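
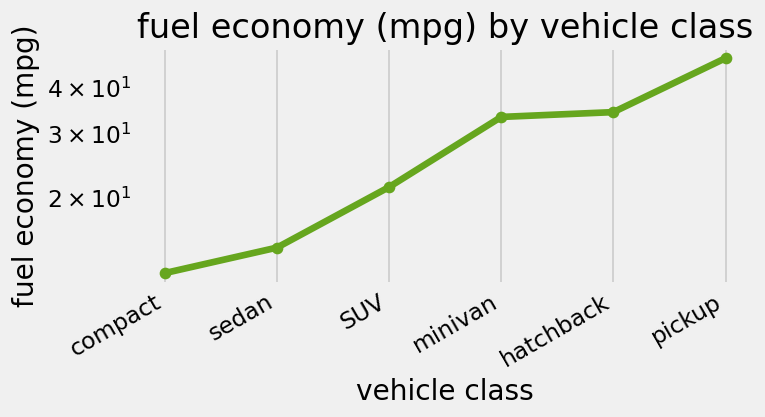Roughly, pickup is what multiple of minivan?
pickup ≈ 50, minivan ≈ 35; 50/35 ≈ 1.43.

≈ 1.43×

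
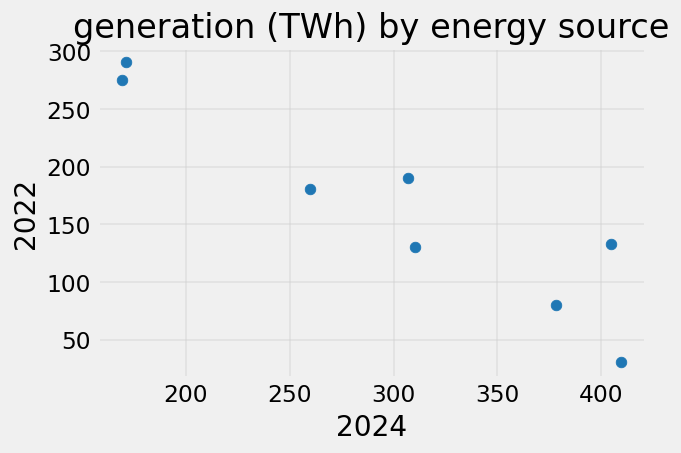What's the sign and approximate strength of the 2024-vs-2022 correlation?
negative, strong

Points are negatively correlated; strong (|r| ≈ 0.9).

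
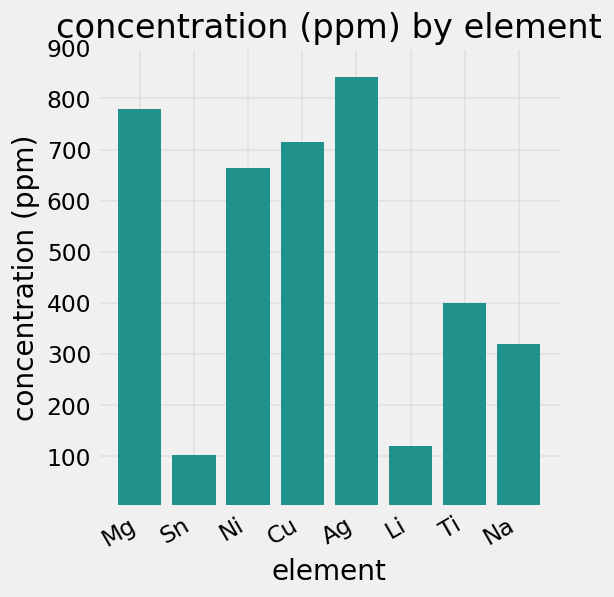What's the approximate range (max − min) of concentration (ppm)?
Max Ag ≈ 800, min Sn ≈ 100; range ≈ 700.

≈ 700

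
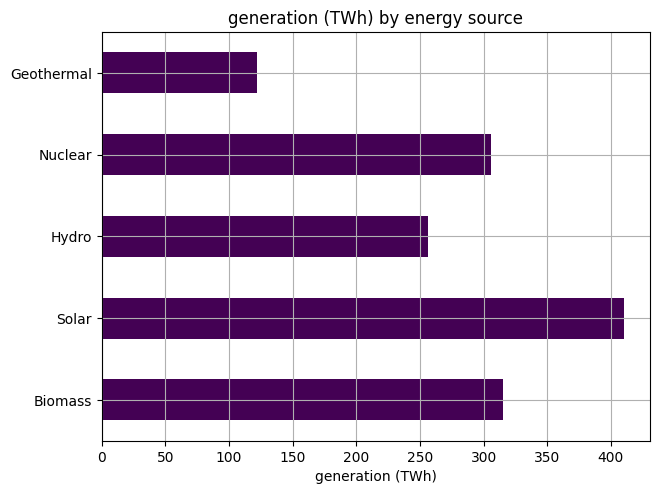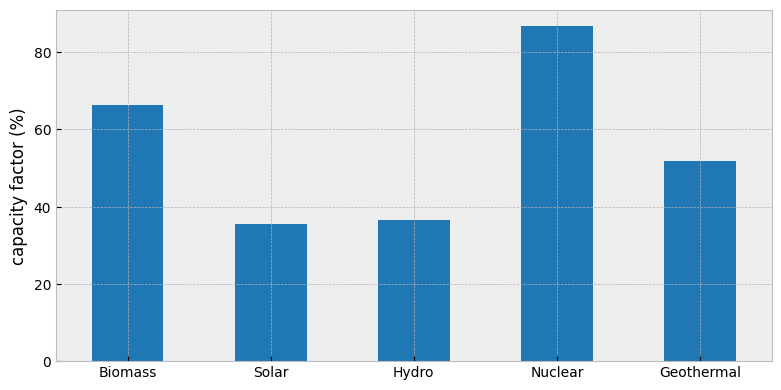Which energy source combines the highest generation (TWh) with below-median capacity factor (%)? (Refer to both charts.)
Chart 2 median capacity factor (%) ≈ 50; below-median energy sources: Solar, Hydro. Among those, Solar has the highest generation (TWh) (≈ 400).

Solar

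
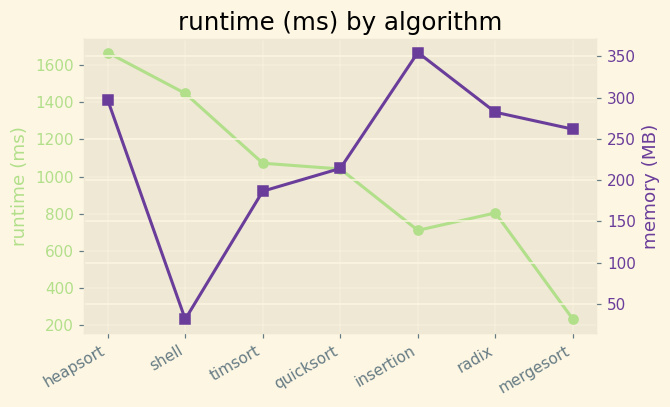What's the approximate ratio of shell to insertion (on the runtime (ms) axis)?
≈ 1.75×

shell ≈ 1400, insertion ≈ 800; 1400/800 ≈ 1.75.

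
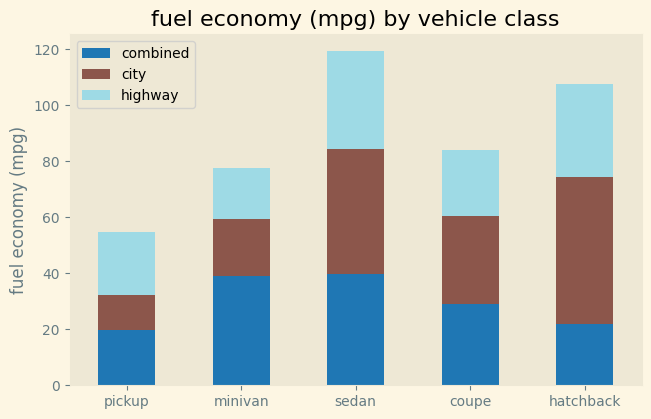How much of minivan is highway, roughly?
≈ 20

highway top ≈ 80, bottom ≈ 60; segment ≈ 20.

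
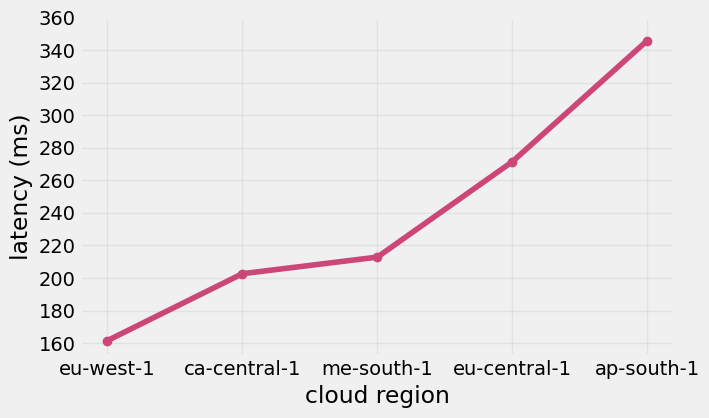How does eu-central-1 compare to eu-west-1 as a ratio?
≈ 1.75×

eu-central-1 ≈ 280, eu-west-1 ≈ 160; 280/160 ≈ 1.75.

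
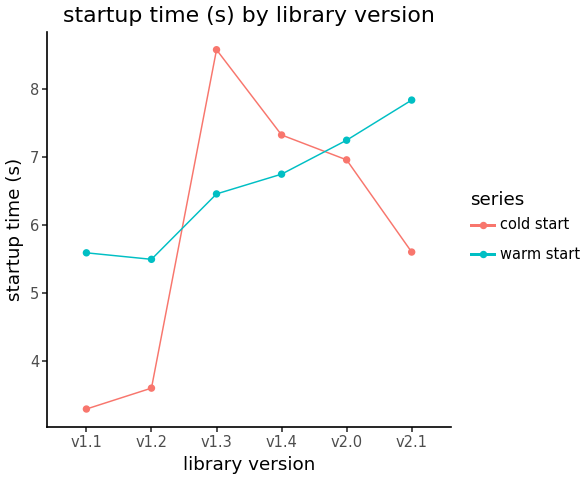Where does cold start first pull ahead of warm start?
v1.3

v1.2: cold start ≈ 3.5 vs warm start ≈ 5.5 (not yet); v1.3: cold start ≈ 8.5 vs warm start ≈ 6.5 (first crossover).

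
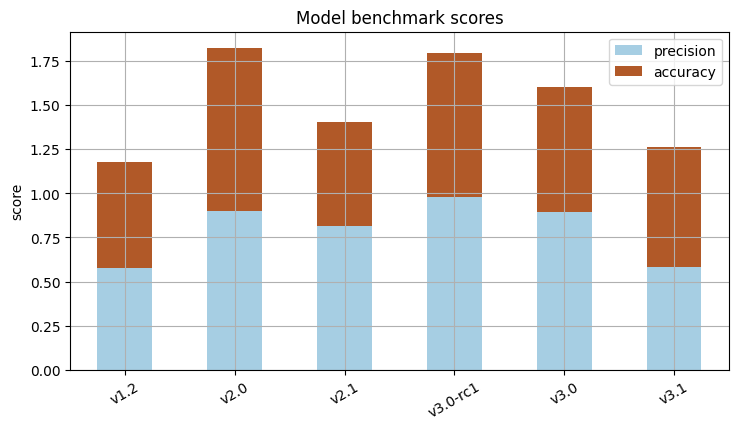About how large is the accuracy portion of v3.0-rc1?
≈ 0.8

accuracy top ≈ 1.8, bottom ≈ 1.0; segment ≈ 0.8.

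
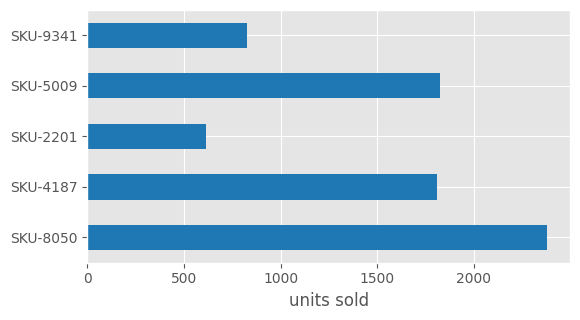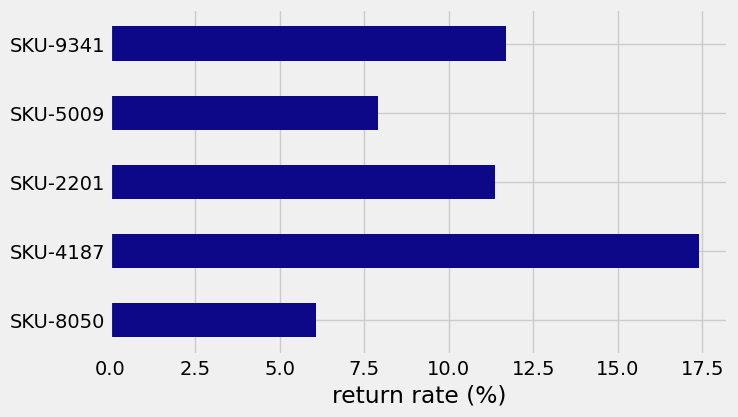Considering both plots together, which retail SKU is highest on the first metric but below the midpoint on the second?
SKU-8050

Chart 2 median return rate (%) ≈ 12; below-median retail SKUs: SKU-8050, SKU-5009. Among those, SKU-8050 has the highest units sold (≈ 2500).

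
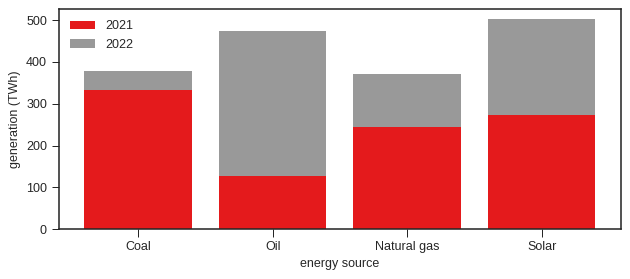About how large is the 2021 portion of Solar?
≈ 250

2021 top ≈ 250, bottom ≈ 0; segment ≈ 250.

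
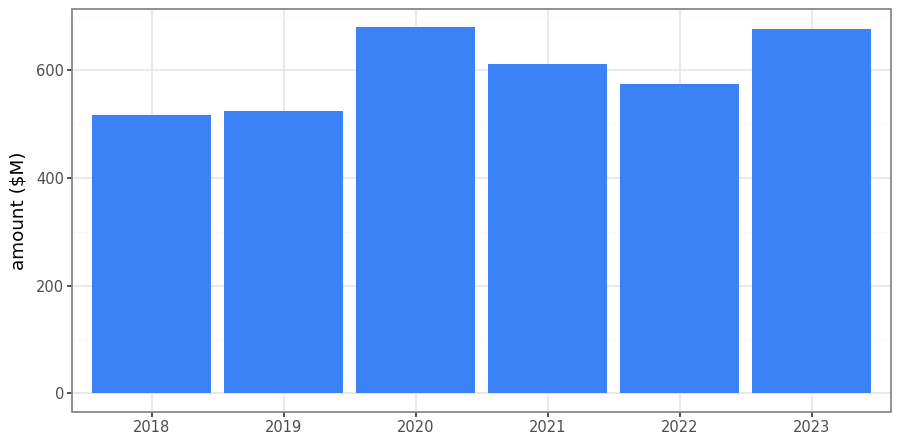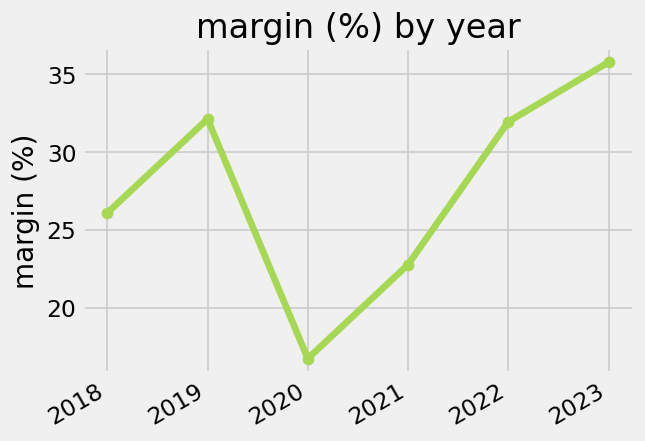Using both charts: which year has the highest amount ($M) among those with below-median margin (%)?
2020

Chart 2 median margin (%) ≈ 30; below-median years: 2018, 2020, 2021. Among those, 2020 has the highest amount ($M) (≈ 700).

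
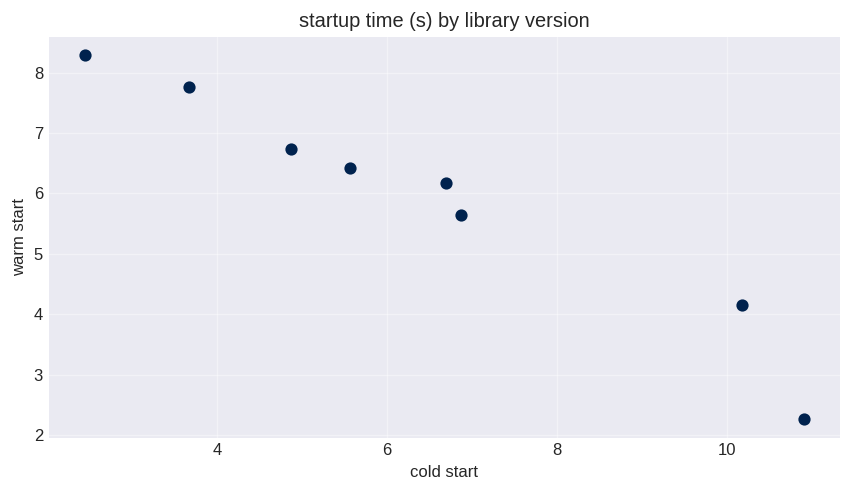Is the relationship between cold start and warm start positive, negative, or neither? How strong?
Points are negatively correlated; strong (|r| ≈ 1.0).

negative, strong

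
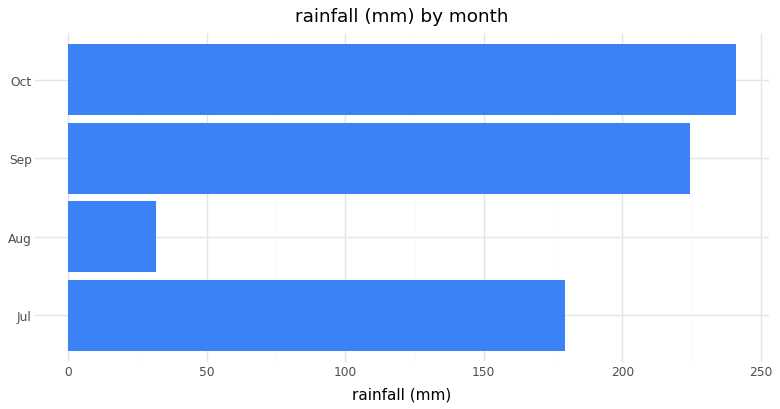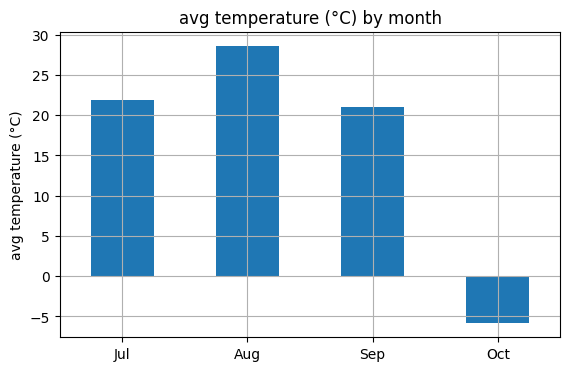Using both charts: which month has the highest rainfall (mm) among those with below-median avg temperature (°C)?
Chart 2 median avg temperature (°C) ≈ 20; below-median months: Sep, Oct. Among those, Oct has the highest rainfall (mm) (≈ 250).

Oct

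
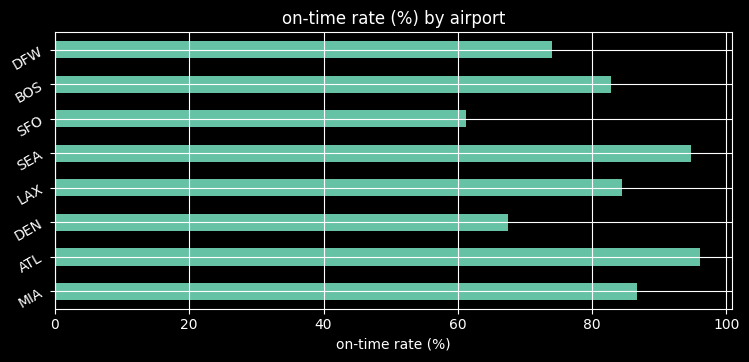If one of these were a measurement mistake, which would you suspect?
SFO

SFO ≈ 60; the rest sit between ≈ 70 and ≈ 100.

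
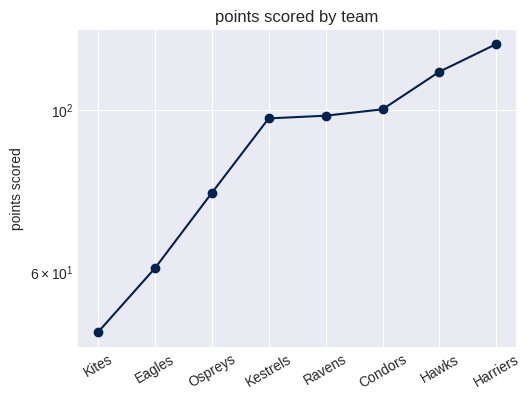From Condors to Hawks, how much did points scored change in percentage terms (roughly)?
Condors ≈ 100, Hawks ≈ 110; (110 − 100) / 100 ≈ +10%.

≈ +10%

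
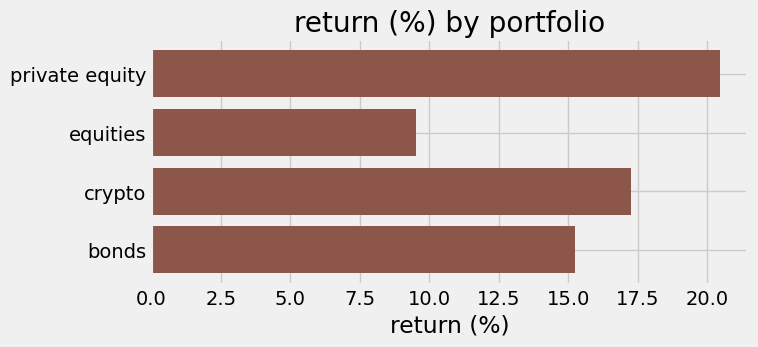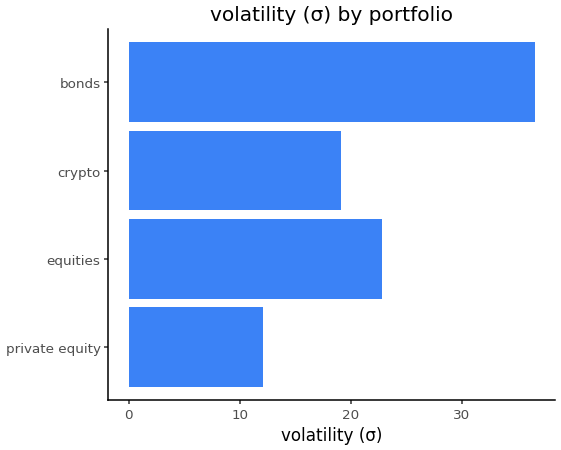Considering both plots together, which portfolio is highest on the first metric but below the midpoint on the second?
Chart 2 median volatility (σ) ≈ 20; below-median portfolios: private equity, crypto. Among those, private equity has the highest return (%) (≈ 20).

private equity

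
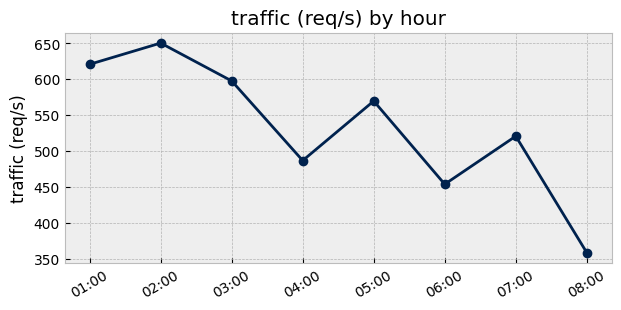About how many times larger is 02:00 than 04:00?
02:00 ≈ 650, 04:00 ≈ 475; 650/475 ≈ 1.37.

≈ 1.37×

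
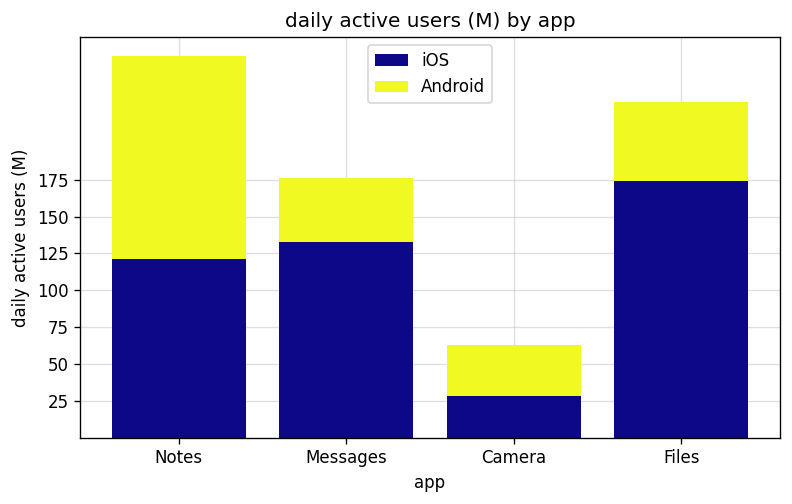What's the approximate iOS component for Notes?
iOS top ≈ 125, bottom ≈ 0; segment ≈ 125.

≈ 125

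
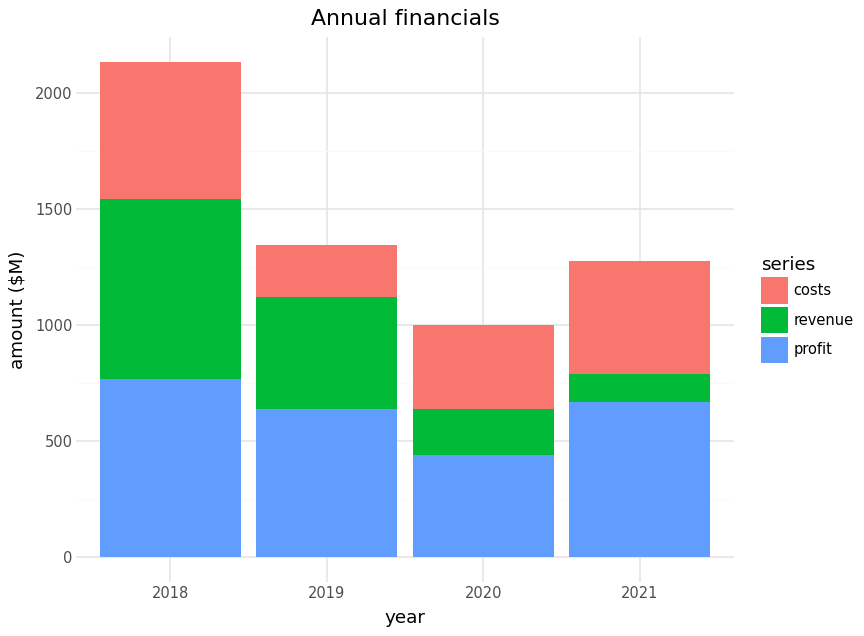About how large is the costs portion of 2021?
≈ 400

costs top ≈ 1200, bottom ≈ 800; segment ≈ 400.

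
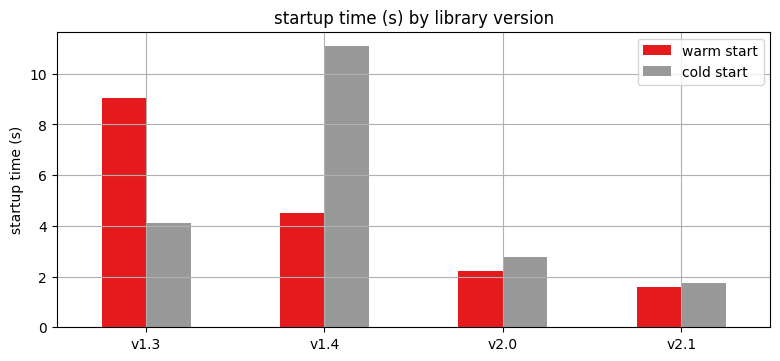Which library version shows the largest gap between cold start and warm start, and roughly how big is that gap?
v1.4, ≈ 6 s

v1.4: cold start ≈ 11, warm start ≈ 5 → gap ≈ 6. Next-largest (v1.3) is only ≈ 5.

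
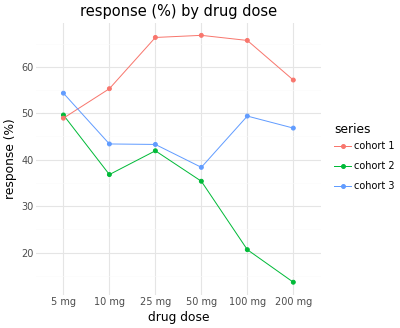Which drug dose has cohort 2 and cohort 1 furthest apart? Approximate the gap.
100 mg, ≈ 45 %

100 mg: cohort 2 ≈ 20, cohort 1 ≈ 65 → gap ≈ 45. Next-largest (200 mg) is only ≈ 40.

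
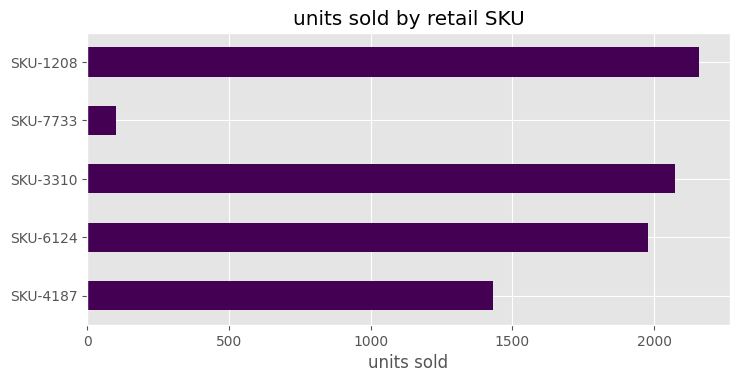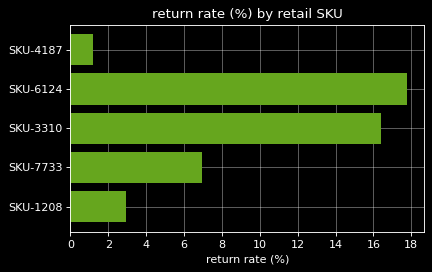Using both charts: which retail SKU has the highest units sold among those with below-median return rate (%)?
Chart 2 median return rate (%) ≈ 6; below-median retail SKUs: SKU-4187, SKU-1208. Among those, SKU-1208 has the highest units sold (≈ 2200).

SKU-1208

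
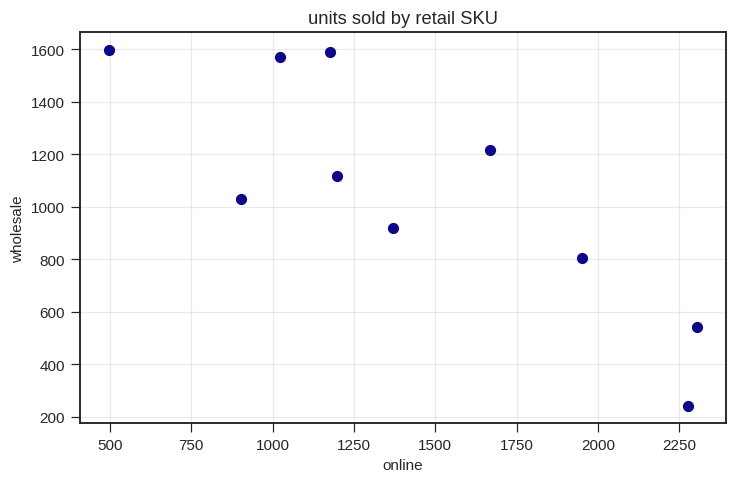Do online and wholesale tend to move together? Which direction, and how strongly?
negative, strong

Points are negatively correlated; strong (|r| ≈ 0.8).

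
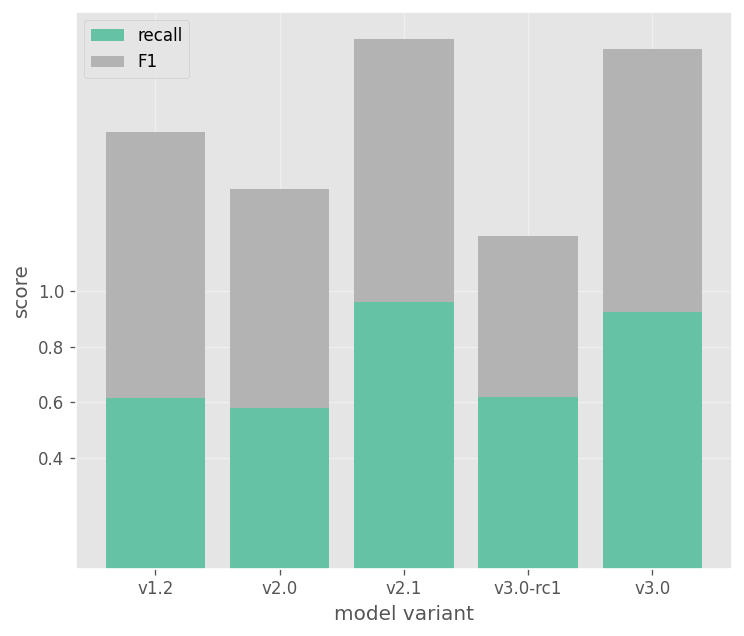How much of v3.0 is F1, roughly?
F1 top ≈ 1.8, bottom ≈ 1.0; segment ≈ 0.8.

≈ 0.8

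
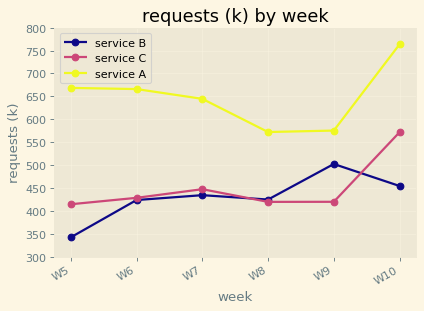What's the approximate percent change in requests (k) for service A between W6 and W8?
≈ -15.4%

W6 ≈ 650, W8 ≈ 550; (550 − 650) / 650 ≈ -15.4%.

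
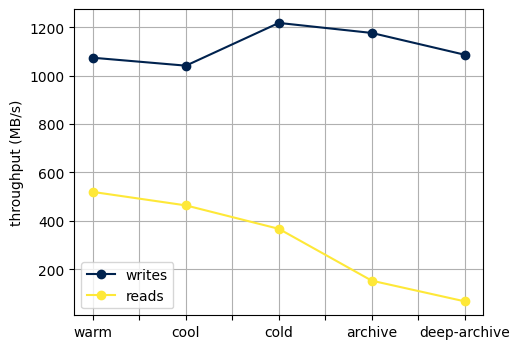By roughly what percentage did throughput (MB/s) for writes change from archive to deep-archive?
≈ -8.3%

archive ≈ 1200, deep-archive ≈ 1100; (1100 − 1200) / 1200 ≈ -8.3%.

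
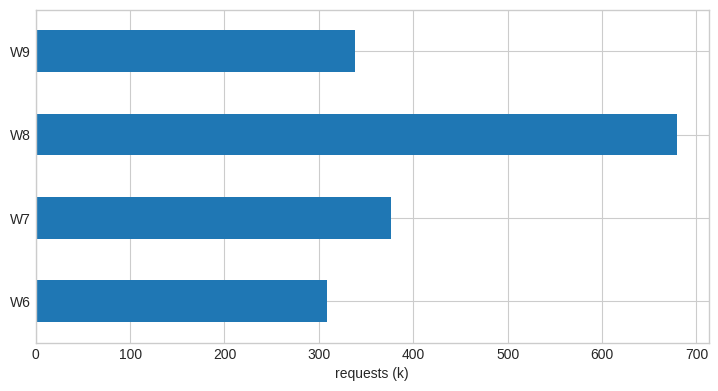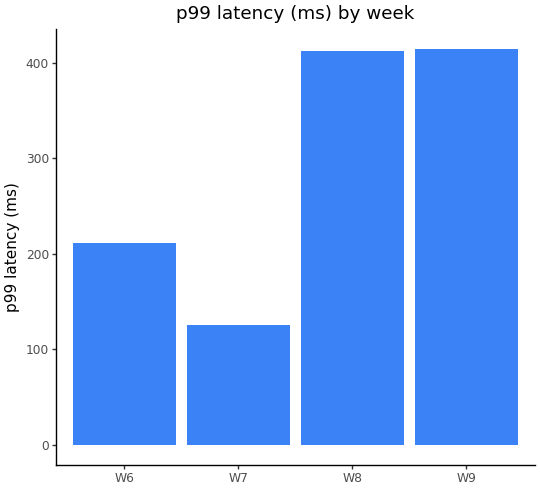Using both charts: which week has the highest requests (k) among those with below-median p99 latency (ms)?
Chart 2 median p99 latency (ms) ≈ 300; below-median weeks: W6, W7. Among those, W7 has the highest requests (k) (≈ 400).

W7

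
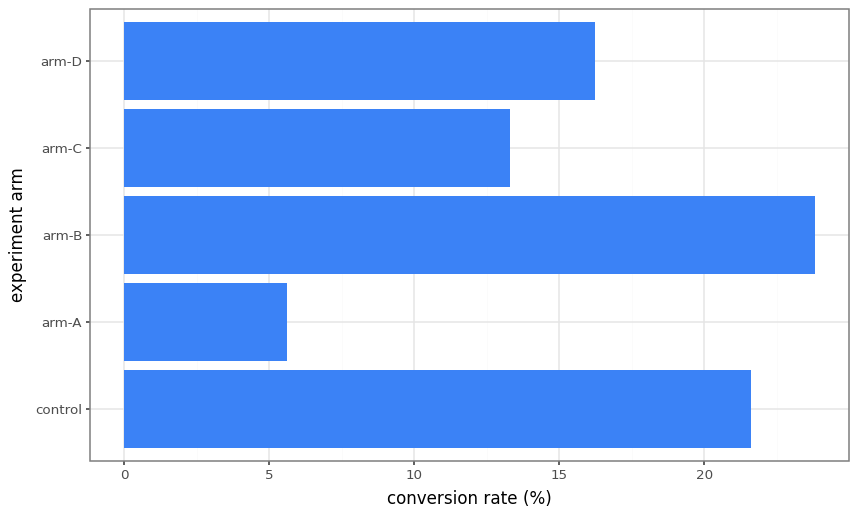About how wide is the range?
Max arm-B ≈ 24, min arm-A ≈ 6; range ≈ 18.

≈ 18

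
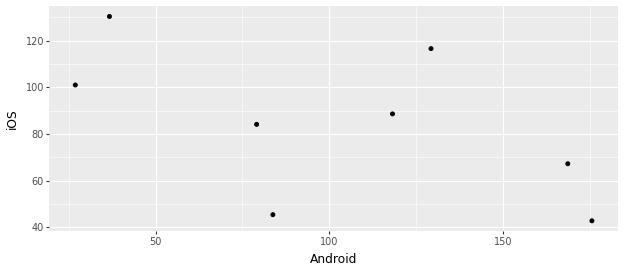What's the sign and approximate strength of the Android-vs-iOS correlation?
negative, moderate

Points are negatively correlated; moderate (|r| ≈ 0.6).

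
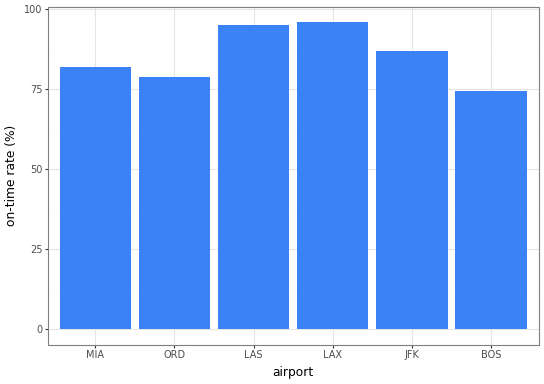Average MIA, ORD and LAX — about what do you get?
≈ 87

(80 + 80 + 100) / 3 ≈ 87.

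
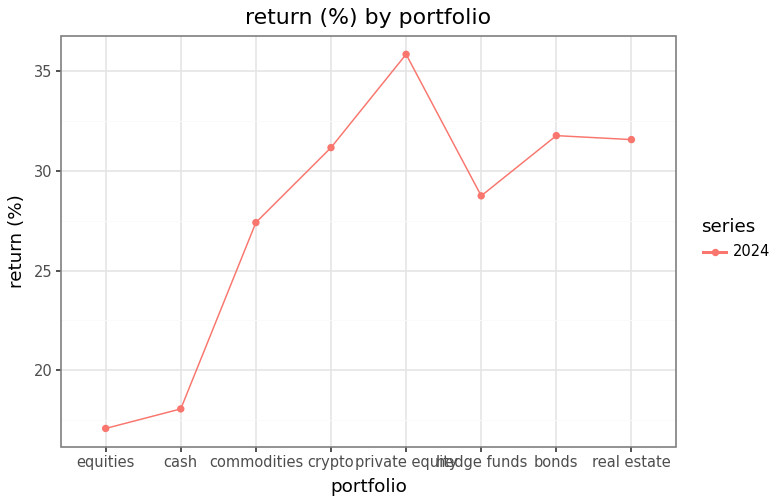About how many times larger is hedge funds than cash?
hedge funds ≈ 28, cash ≈ 18; 28/18 ≈ 1.56.

≈ 1.56×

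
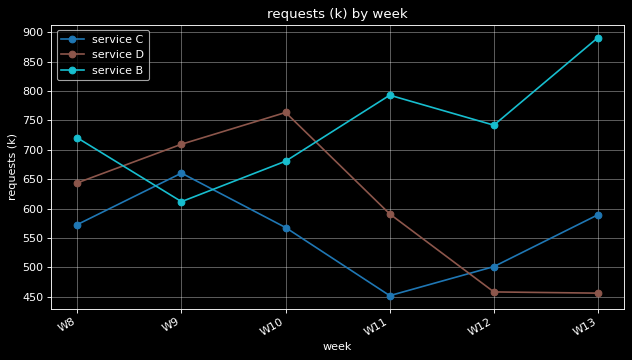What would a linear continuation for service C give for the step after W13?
Last three: 450, 500, 600 → slope ≈ 75/step → next ≈ 675.

≈ 675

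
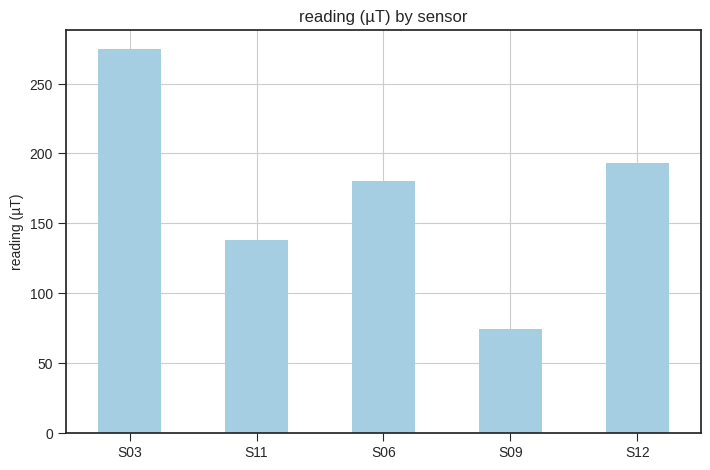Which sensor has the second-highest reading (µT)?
Top 3: S03 ≈ 275, S12 ≈ 200, S06 ≈ 175.

S12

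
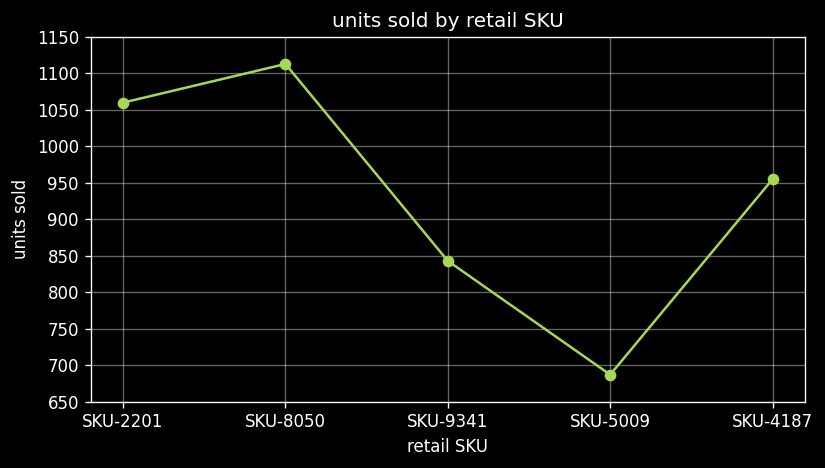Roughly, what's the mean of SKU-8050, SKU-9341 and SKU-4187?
(1100 + 850 + 950) / 3 ≈ 967.

≈ 967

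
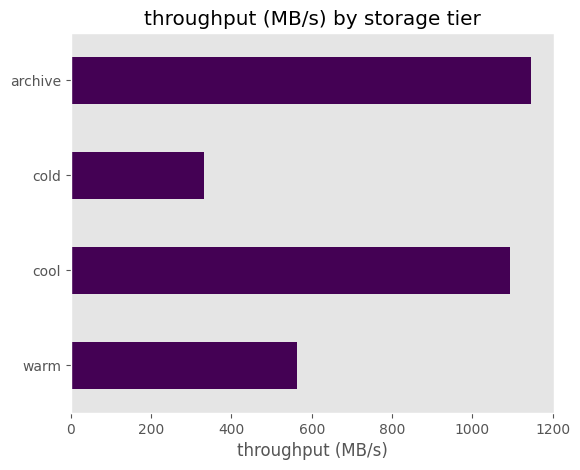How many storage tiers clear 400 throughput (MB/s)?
Above 400: warm, cool, archive.

3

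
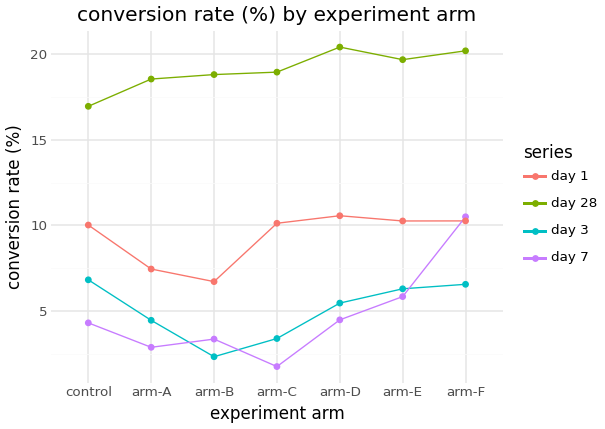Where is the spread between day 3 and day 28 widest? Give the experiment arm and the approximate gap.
arm-B, ≈ 16 %

arm-B: day 3 ≈ 2, day 28 ≈ 18 → gap ≈ 16. Next-largest (arm-C) is only ≈ 14.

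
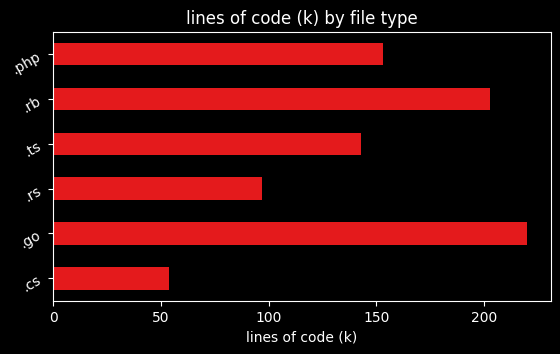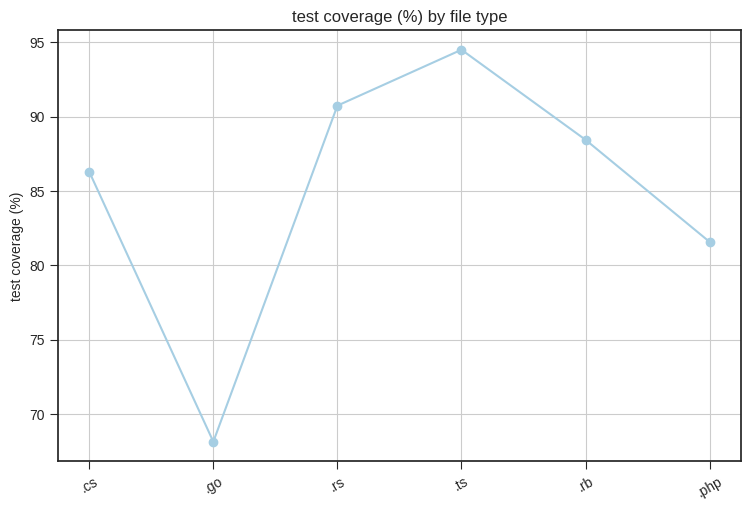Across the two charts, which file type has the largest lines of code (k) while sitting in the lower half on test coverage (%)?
Chart 2 median test coverage (%) ≈ 90; below-median file types: .cs, .go, .php. Among those, .go has the highest lines of code (k) (≈ 225).

.go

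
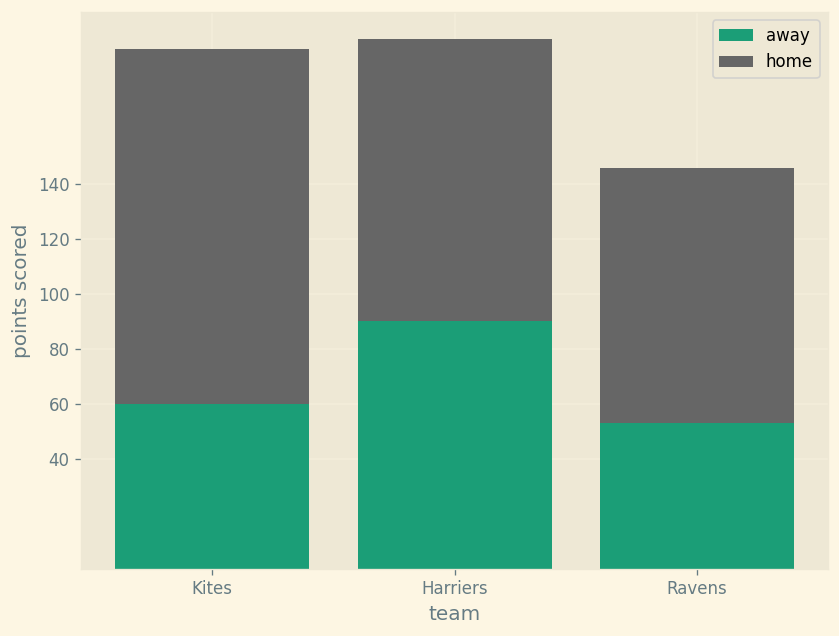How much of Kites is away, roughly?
≈ 60

away top ≈ 60, bottom ≈ 0; segment ≈ 60.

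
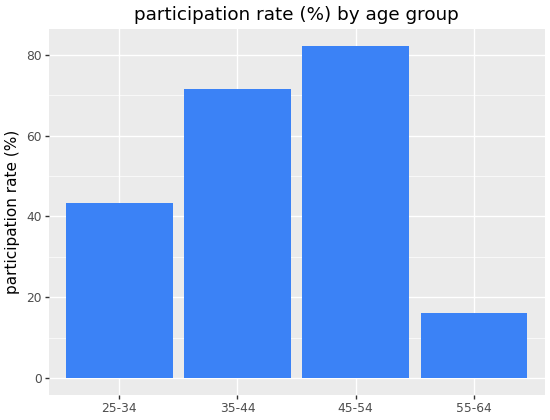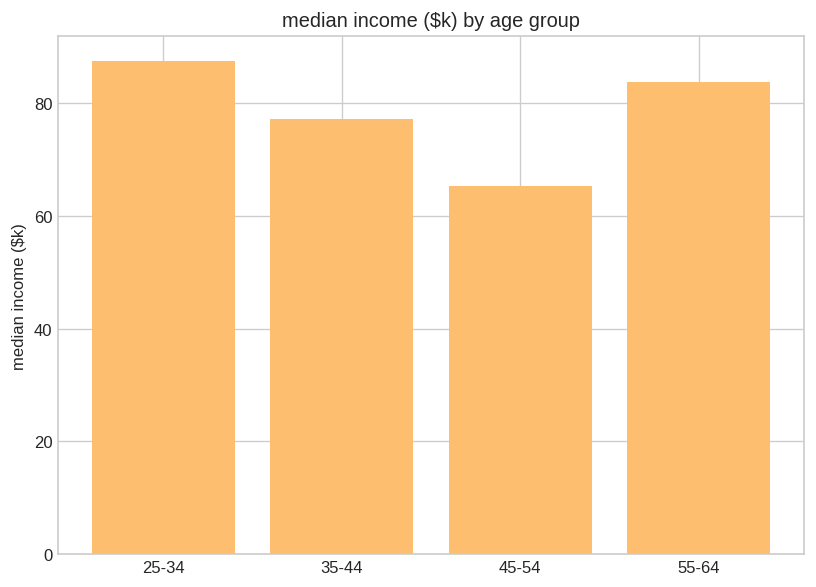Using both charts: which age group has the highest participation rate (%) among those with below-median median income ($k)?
45-54

Chart 2 median median income ($k) ≈ 80; below-median age groups: 35-44, 45-54. Among those, 45-54 has the highest participation rate (%) (≈ 80).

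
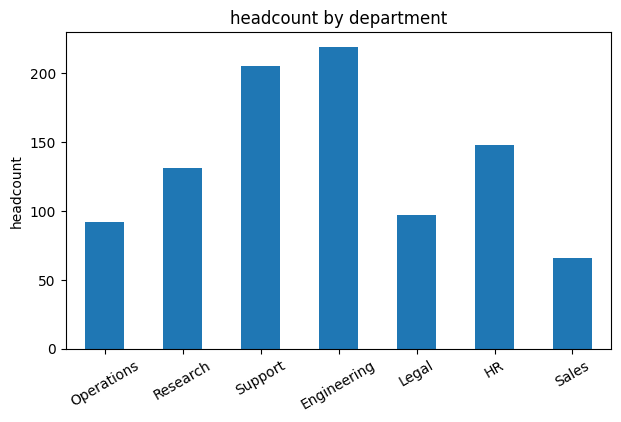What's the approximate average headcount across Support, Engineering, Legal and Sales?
≈ 145

(200 + 220 + 100 + 60) / 4 ≈ 145.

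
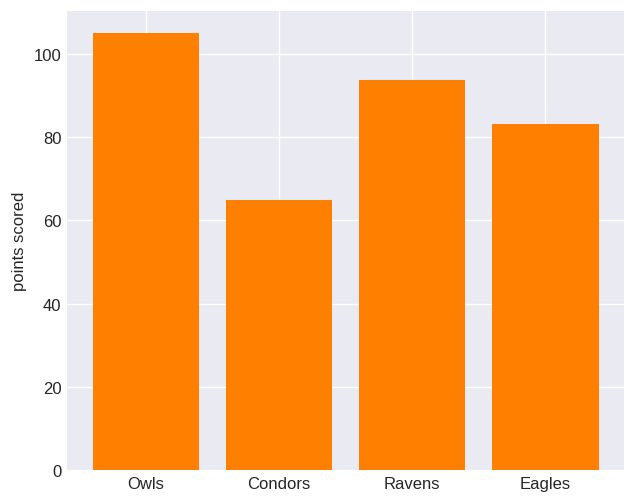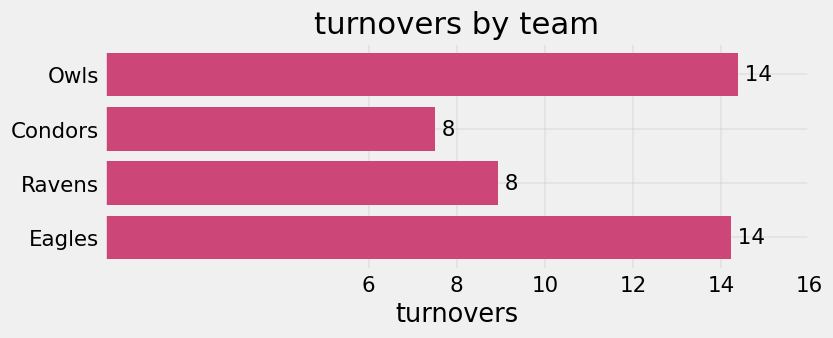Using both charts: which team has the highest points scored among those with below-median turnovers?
Ravens

Chart 2 median turnovers ≈ 12; below-median teams: Condors, Ravens. Among those, Ravens has the highest points scored (≈ 90).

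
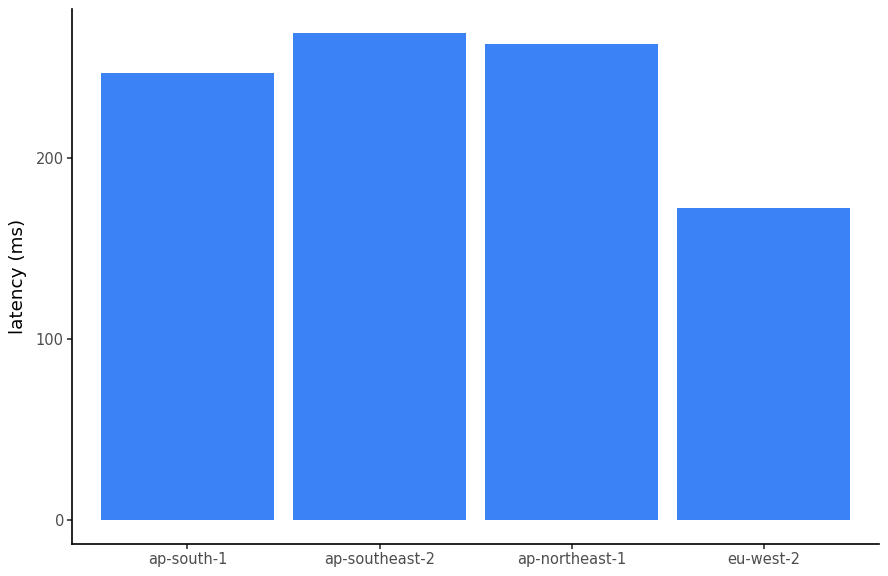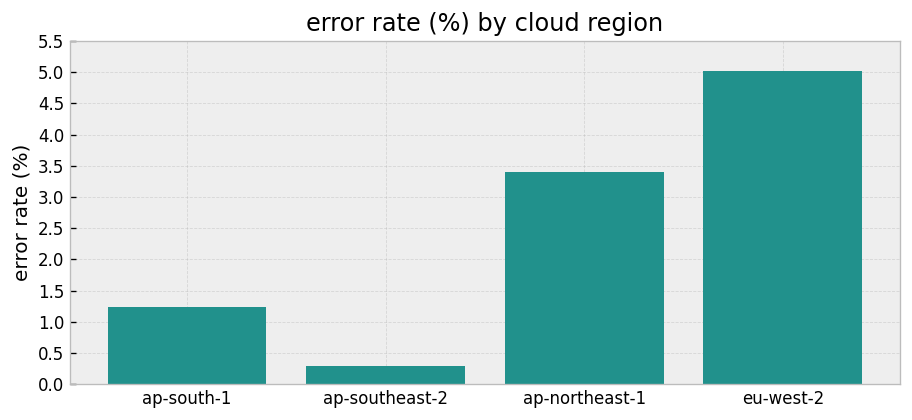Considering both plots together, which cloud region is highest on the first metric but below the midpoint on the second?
Chart 2 median error rate (%) ≈ 2.5; below-median cloud regions: ap-south-1, ap-southeast-2. Among those, ap-southeast-2 has the highest latency (ms) (≈ 275).

ap-southeast-2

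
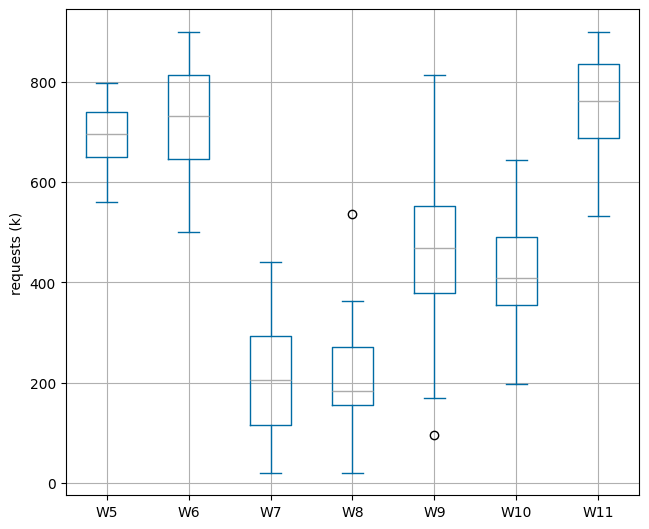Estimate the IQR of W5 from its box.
≈ 100

Q3 ≈ 750, Q1 ≈ 650; IQR ≈ 100.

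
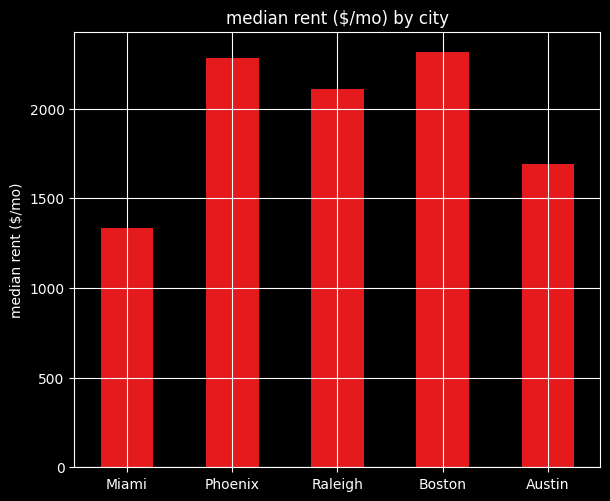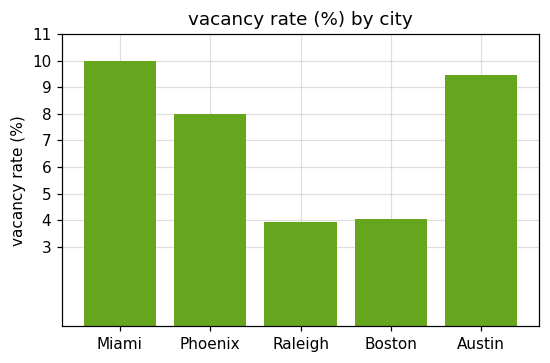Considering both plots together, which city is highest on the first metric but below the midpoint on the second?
Chart 2 median vacancy rate (%) ≈ 8; below-median cities: Raleigh, Boston. Among those, Boston has the highest median rent ($/mo) (≈ 2500).

Boston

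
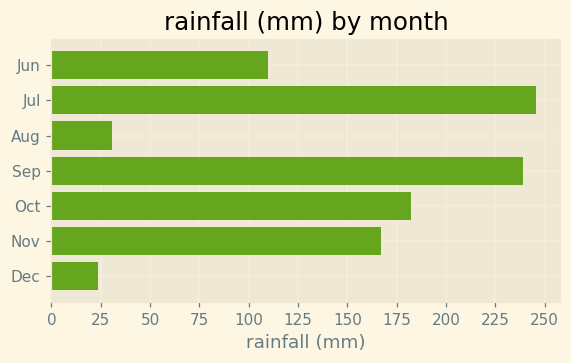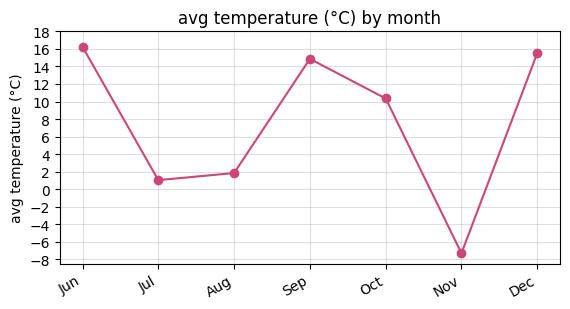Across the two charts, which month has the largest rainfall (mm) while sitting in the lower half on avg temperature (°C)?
Chart 2 median avg temperature (°C) ≈ 10; below-median months: Jul, Aug, Nov. Among those, Jul has the highest rainfall (mm) (≈ 250).

Jul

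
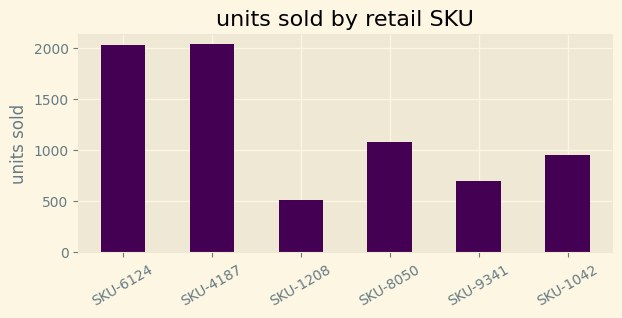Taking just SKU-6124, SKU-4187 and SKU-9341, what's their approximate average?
(2000 + 2000 + 800) / 3 ≈ 1600.

≈ 1600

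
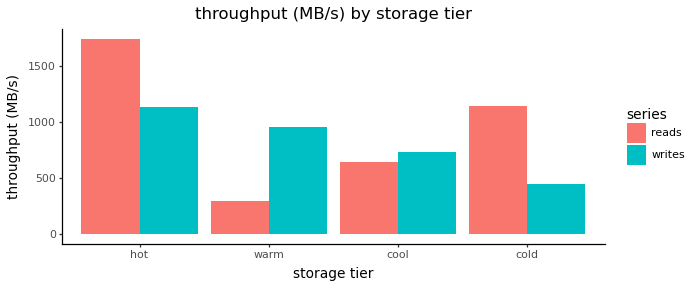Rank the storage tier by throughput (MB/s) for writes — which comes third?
Top 4 for writes: hot ≈ 1200, warm ≈ 1000, cool ≈ 800, cold ≈ 400.

cool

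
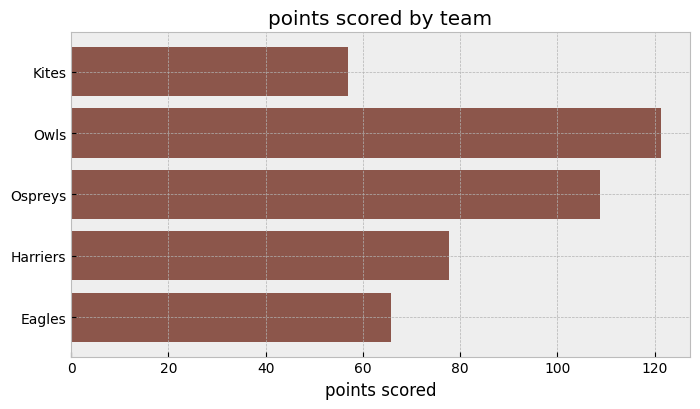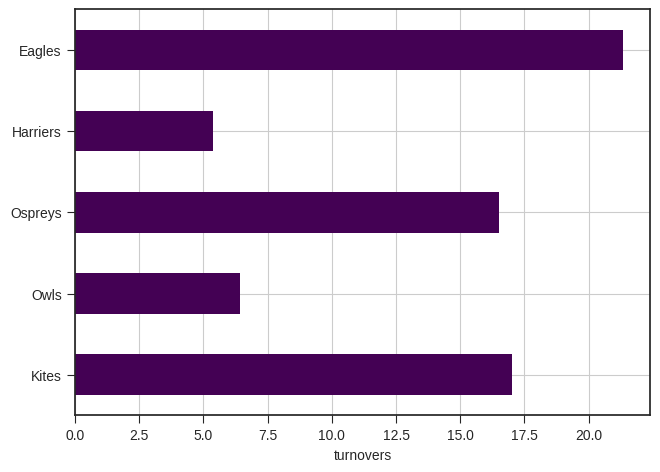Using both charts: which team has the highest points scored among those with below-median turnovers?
Owls

Chart 2 median turnovers ≈ 16; below-median teams: Owls, Harriers. Among those, Owls has the highest points scored (≈ 120).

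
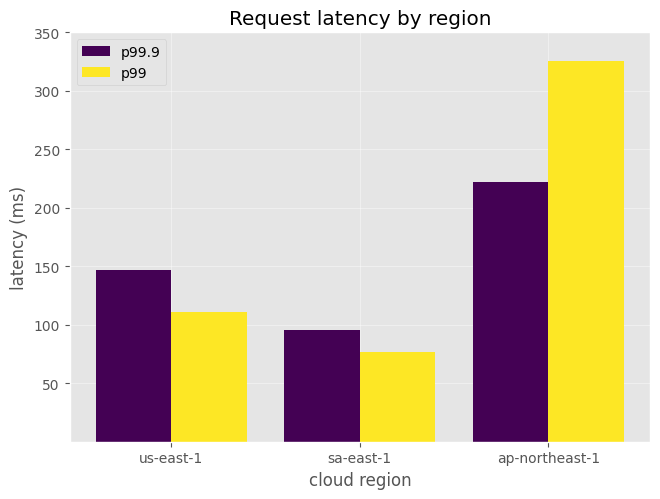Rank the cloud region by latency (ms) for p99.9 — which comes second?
Top 3 for p99.9: ap-northeast-1 ≈ 200, us-east-1 ≈ 150, sa-east-1 ≈ 100.

us-east-1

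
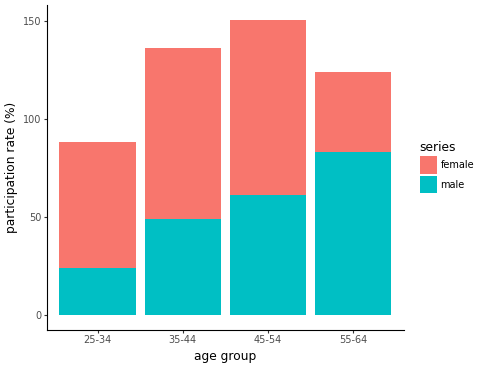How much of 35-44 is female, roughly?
female top ≈ 140, bottom ≈ 40; segment ≈ 100.

≈ 100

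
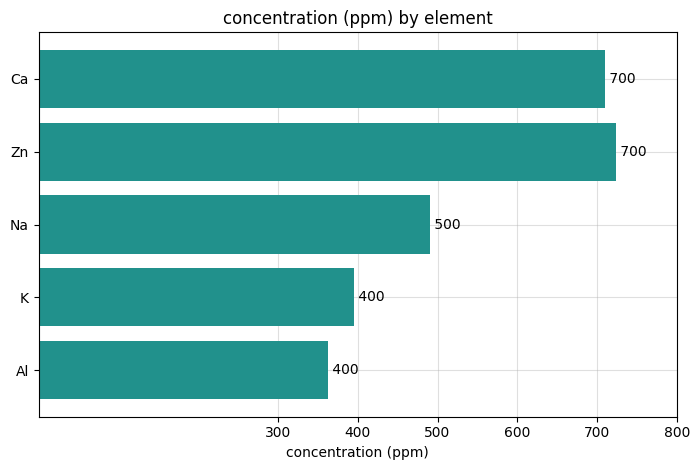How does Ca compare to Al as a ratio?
Ca ≈ 700, Al ≈ 400; 700/400 ≈ 1.75.

≈ 1.75×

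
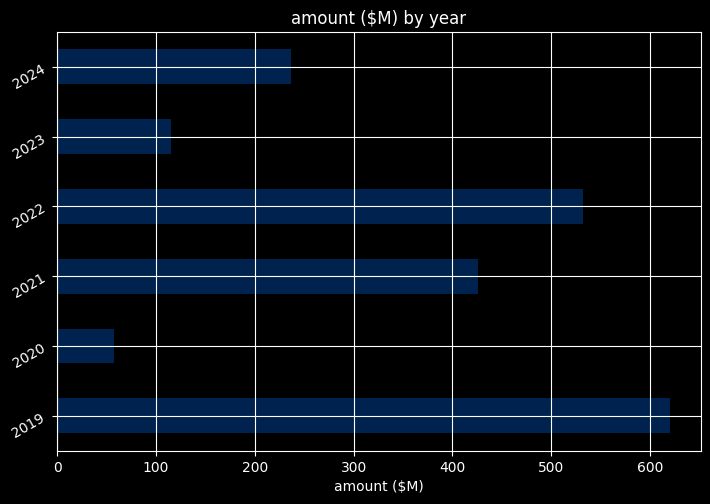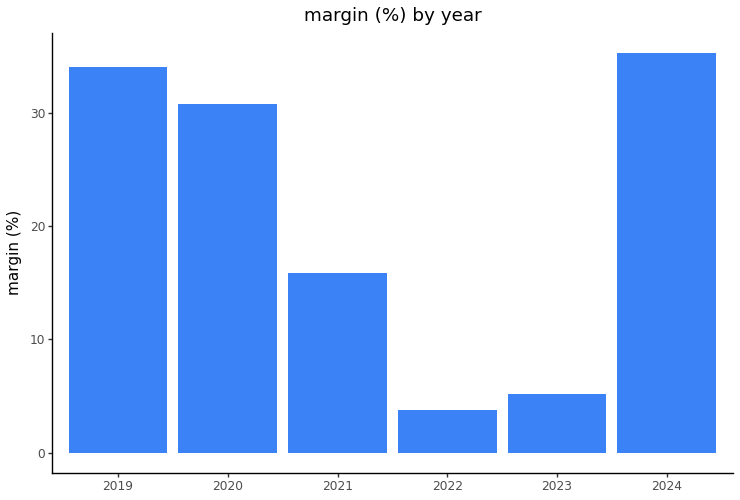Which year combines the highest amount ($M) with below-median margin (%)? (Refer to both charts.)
2022

Chart 2 median margin (%) ≈ 25; below-median years: 2021, 2022, 2023. Among those, 2022 has the highest amount ($M) (≈ 500).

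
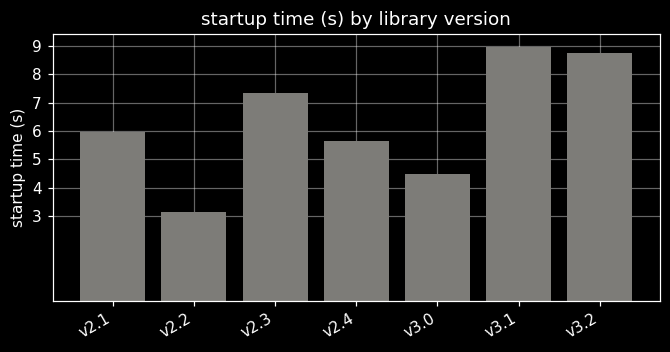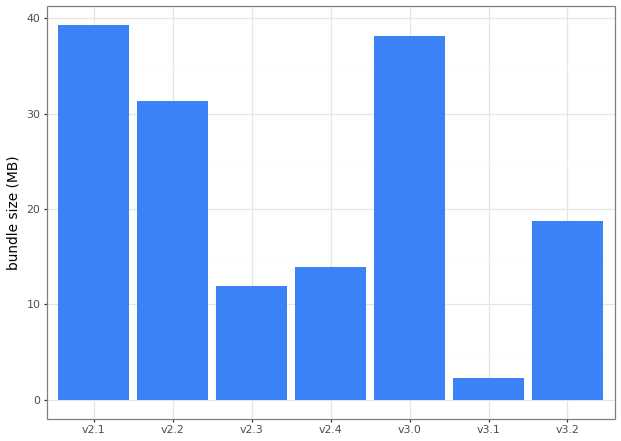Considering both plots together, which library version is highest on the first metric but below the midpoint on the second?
Chart 2 median bundle size (MB) ≈ 20; below-median library versions: v2.3, v2.4, v3.1. Among those, v3.1 has the highest startup time (s) (≈ 9).

v3.1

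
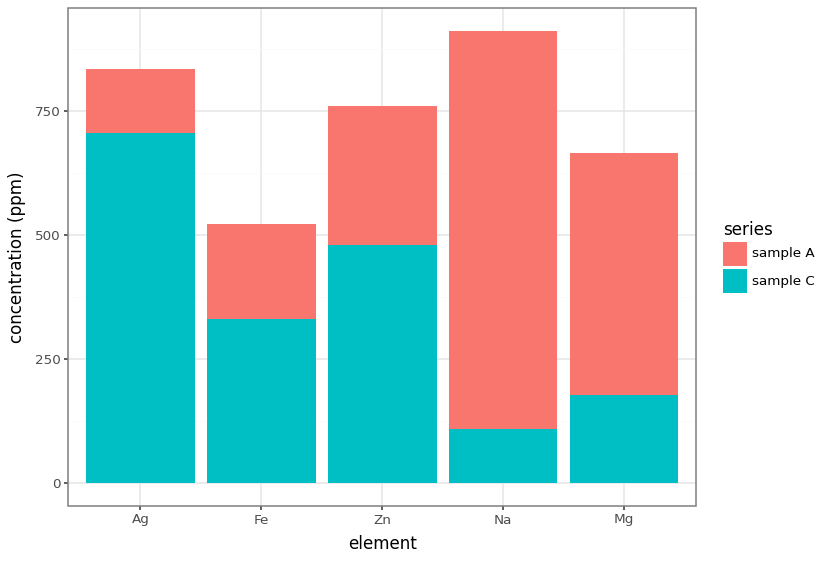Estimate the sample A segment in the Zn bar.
≈ 300

sample A top ≈ 800, bottom ≈ 500; segment ≈ 300.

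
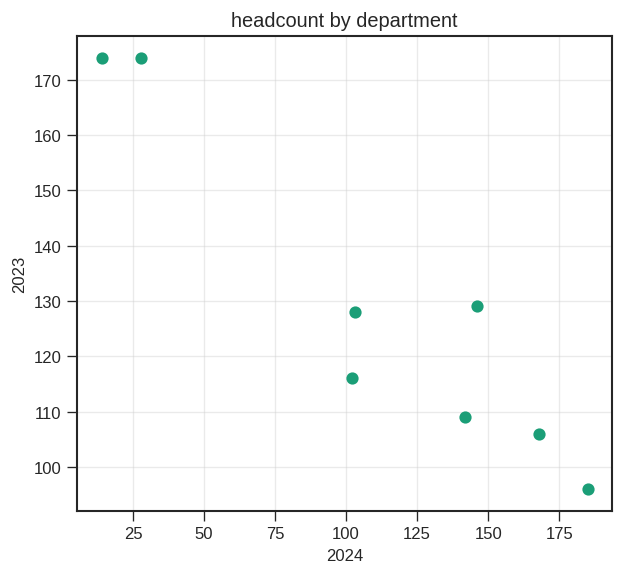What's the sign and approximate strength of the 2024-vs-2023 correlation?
negative, strong

Points are negatively correlated; strong (|r| ≈ 0.9).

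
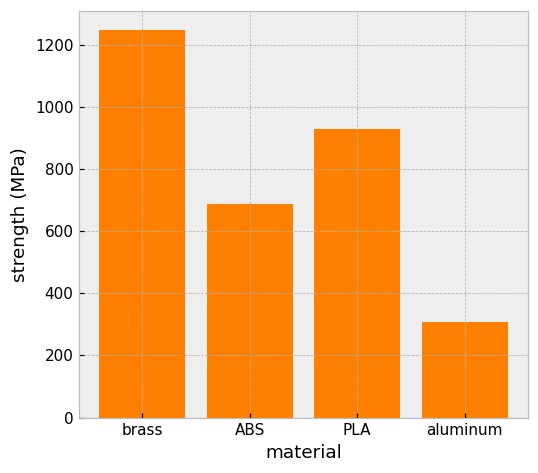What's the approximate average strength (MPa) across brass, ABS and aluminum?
(1200 + 600 + 400) / 3 ≈ 733.

≈ 733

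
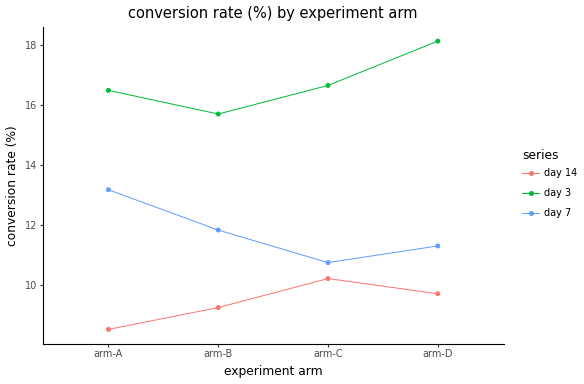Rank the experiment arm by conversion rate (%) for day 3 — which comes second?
Top 3 for day 3: arm-D ≈ 18, arm-C ≈ 17, arm-A ≈ 16.

arm-C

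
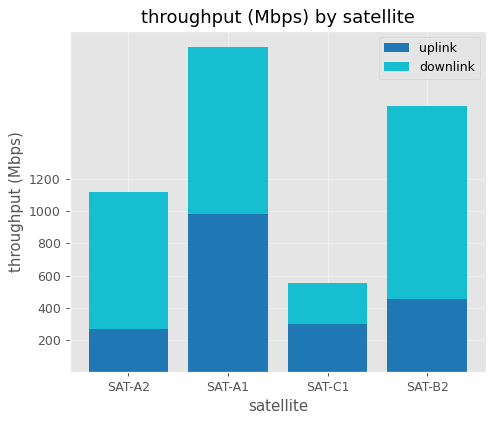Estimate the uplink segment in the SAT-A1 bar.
≈ 1000

uplink top ≈ 1000, bottom ≈ 0; segment ≈ 1000.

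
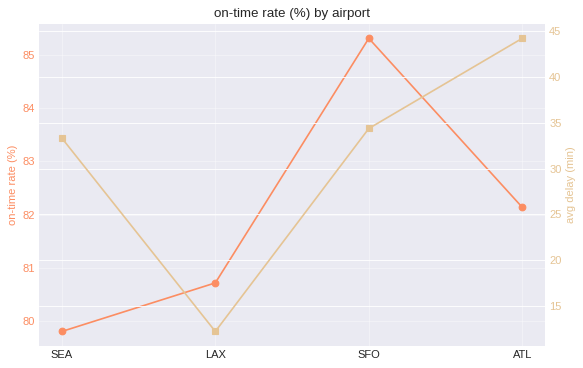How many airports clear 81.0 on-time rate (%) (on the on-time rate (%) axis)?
Above 81.0: SFO, ATL.

2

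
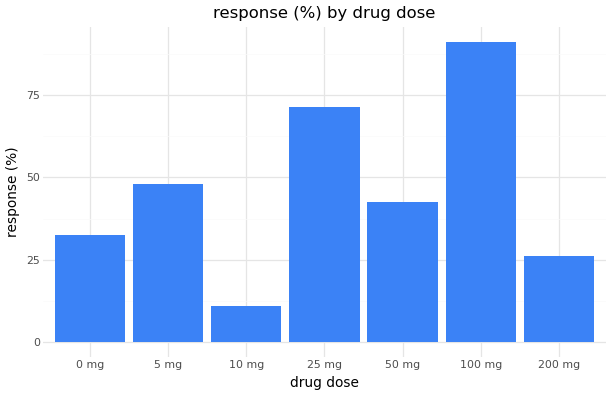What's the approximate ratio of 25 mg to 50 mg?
≈ 1.75×

25 mg ≈ 70, 50 mg ≈ 40; 70/40 ≈ 1.75.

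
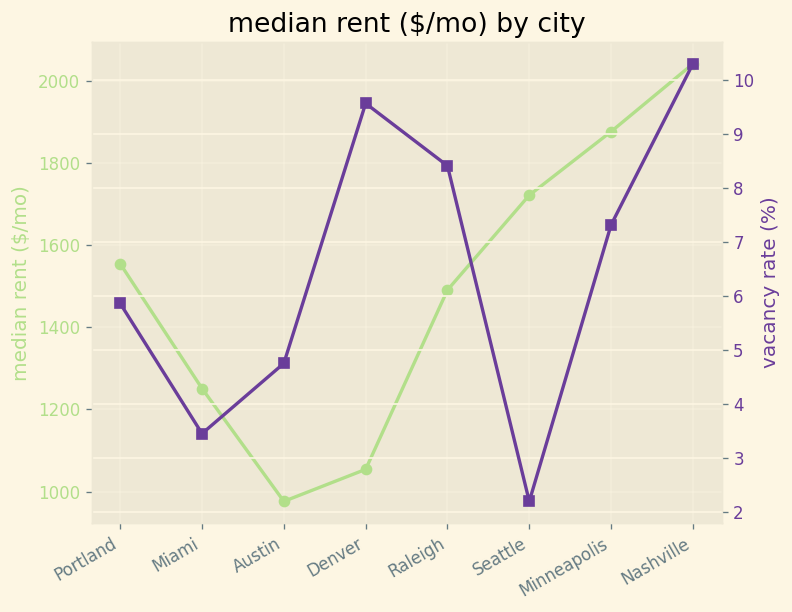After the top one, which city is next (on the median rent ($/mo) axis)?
Top 3 (on the median rent ($/mo) axis): Nashville ≈ 2000, Minneapolis ≈ 1900, Seattle ≈ 1700.

Minneapolis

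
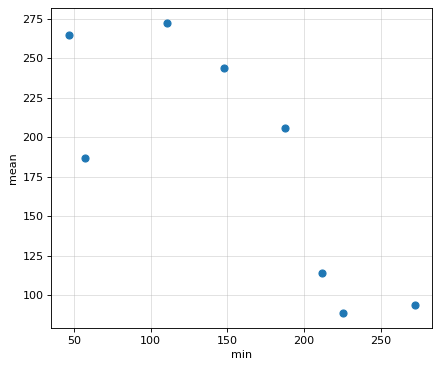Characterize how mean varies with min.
negative, strong

Points are negatively correlated; strong (|r| ≈ 0.8).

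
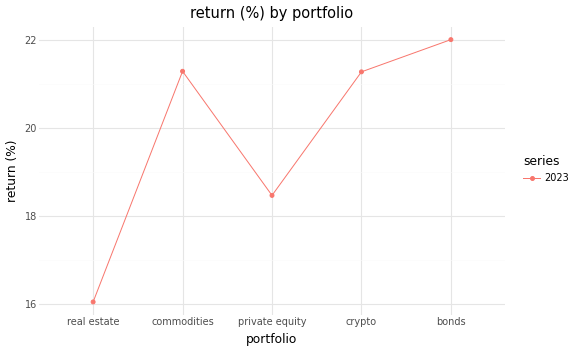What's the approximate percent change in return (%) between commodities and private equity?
≈ -14%

commodities ≈ 21.5, private equity ≈ 18.5; (18.5 − 21.5) / 21.5 ≈ -14%.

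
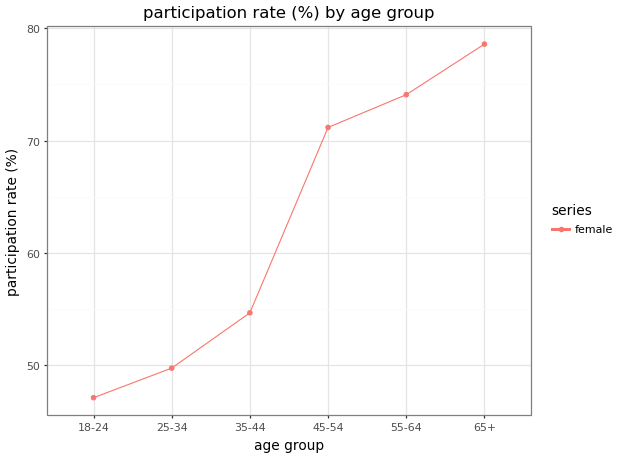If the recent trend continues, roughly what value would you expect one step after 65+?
Last three: 70, 75, 80 → slope ≈ 5/step → next ≈ 85.

≈ 85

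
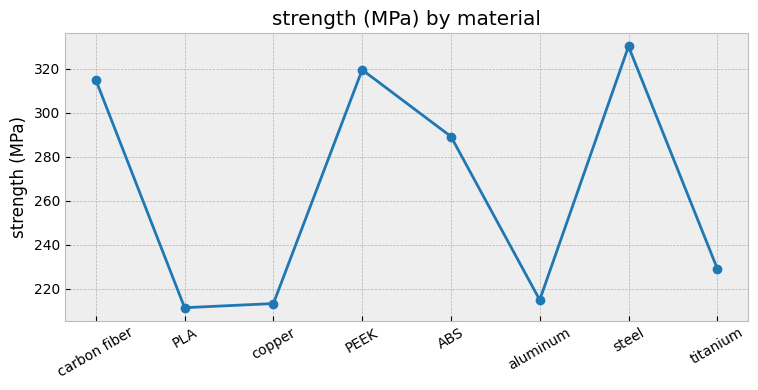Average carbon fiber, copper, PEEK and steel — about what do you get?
≈ 292

(310 + 210 + 320 + 330) / 4 ≈ 292.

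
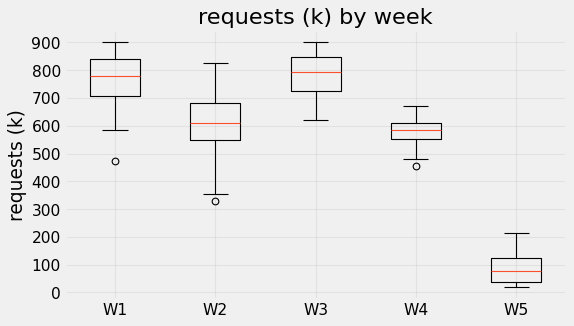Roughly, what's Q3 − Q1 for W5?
Q3 ≈ 100, Q1 ≈ 0; IQR ≈ 100.

≈ 100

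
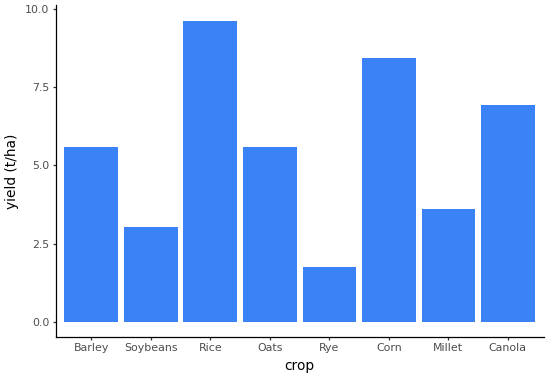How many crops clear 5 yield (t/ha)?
Above 5: Barley, Rice, Oats, Corn, Canola.

5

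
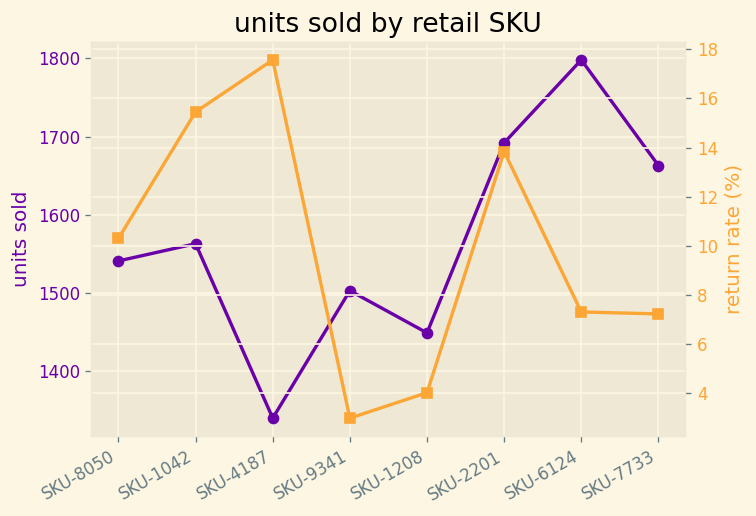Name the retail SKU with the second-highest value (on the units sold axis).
Top 3 (on the units sold axis): SKU-6124 ≈ 1800, SKU-2201 ≈ 1700, SKU-7733 ≈ 1650.

SKU-2201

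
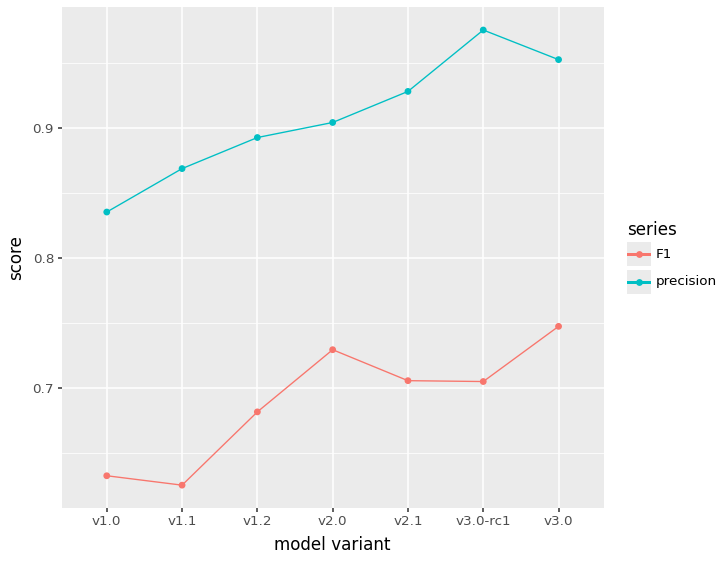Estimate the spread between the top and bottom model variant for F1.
Max v3.0 ≈ 0.75, min v1.1 ≈ 0.65; range ≈ 0.10.

≈ 0.10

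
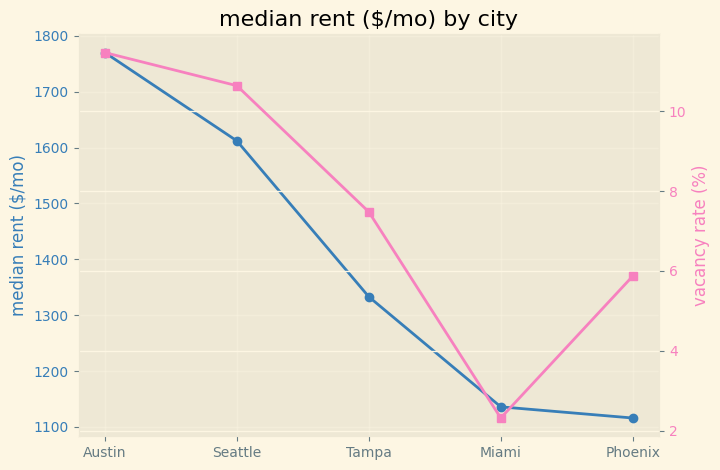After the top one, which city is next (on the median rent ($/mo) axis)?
Seattle

Top 3 (on the median rent ($/mo) axis): Austin ≈ 1800, Seattle ≈ 1600, Tampa ≈ 1300.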